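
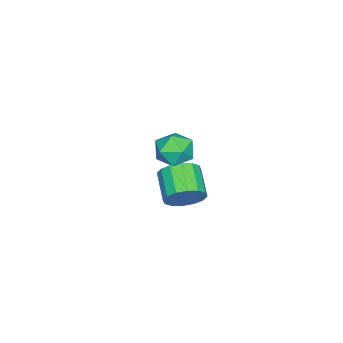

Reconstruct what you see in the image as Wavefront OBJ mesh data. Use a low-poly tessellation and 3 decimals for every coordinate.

v 0.079 -2.182 -1.724
v 0.643 -2.341 -1.014
v -0.456 -3.077 -0.307
v -1.019 -2.918 -1.016
v 0.431 -1.927 -0.913
v -0.668 -2.663 -0.205
v 0.124 -1.581 -1.029
v -0.974 -2.317 -0.321
v -0.194 -1.396 -1.331
v -1.293 -2.133 -0.623
v -0.439 -1.422 -1.738
v -1.538 -2.158 -1.031
v -0.545 -1.651 -2.142
v -1.644 -2.388 -1.434
v -0.484 -2.023 -2.433
v -1.583 -2.759 -1.726
v -0.272 -2.437 -2.535
v -1.371 -3.173 -1.827
v 0.034 -2.783 -2.419
v -1.064 -3.519 -1.711
v 0.353 -2.967 -2.117
v -0.746 -3.704 -1.409
v 0.598 -2.942 -1.709
v -0.501 -3.678 -1.002
v 0.704 -2.712 -1.306
v -0.395 -3.449 -0.598
v 2.658 -0.782 2.974
v 3.349 -1.319 2.858
v 1.991 -1.801 3.722
v 2.682 -2.338 3.606
v 2.758 -1.626 4.123
v 3.17 -0.996 3.661
v 2.17 -2.124 2.919
v 2.582 -1.494 2.457
v 3.047 -2.149 2.825
v 3.411 -1.841 3.569
v 1.929 -1.279 3.011
v 2.293 -0.971 3.755
f 2 1 5
f 2 5 3
f 3 5 6
f 3 6 4
f 5 1 7
f 5 7 6
f 6 7 8
f 6 8 4
f 7 1 9
f 7 9 8
f 8 9 10
f 8 10 4
f 9 1 11
f 9 11 10
f 10 11 12
f 10 12 4
f 11 1 13
f 11 13 12
f 12 13 14
f 12 14 4
f 13 1 15
f 13 15 14
f 14 15 16
f 14 16 4
f 15 1 17
f 15 17 16
f 16 17 18
f 16 18 4
f 17 1 19
f 17 19 18
f 18 19 20
f 18 20 4
f 19 1 21
f 19 21 20
f 20 21 22
f 20 22 4
f 21 1 23
f 21 23 22
f 22 23 24
f 22 24 4
f 23 1 25
f 23 25 24
f 24 25 26
f 24 26 4
f 25 1 2
f 25 2 26
f 26 2 3
f 26 3 4
f 27 38 32
f 27 32 28
f 27 28 34
f 27 34 37
f 27 37 38
f 28 32 36
f 32 38 31
f 38 37 29
f 37 34 33
f 34 28 35
f 30 36 31
f 30 31 29
f 30 29 33
f 30 33 35
f 30 35 36
f 31 36 32
f 29 31 38
f 33 29 37
f 35 33 34
f 36 35 28



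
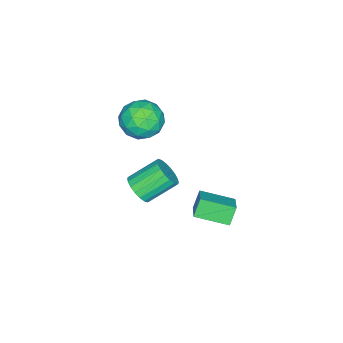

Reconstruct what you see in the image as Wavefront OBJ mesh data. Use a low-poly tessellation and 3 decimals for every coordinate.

v -1.622 3.209 -3.825
v -1.036 1.692 -3.368
v -0.69 3.728 -3.299
v -0.103 2.21 -2.842
v -1.097 3.15 -4.698
v -0.51 1.632 -4.241
v -0.164 3.668 -4.172
v 0.422 2.151 -3.715
v -0.889 -0.055 1.77
v -0.148 -0.146 2.57
v -0.052 -1.314 0.85
v 0.689 -1.405 1.65
v -0.34 -1.736 1.817
v -0.857 -0.958 2.385
v 0.657 -0.502 1.035
v 0.14 0.276 1.603
v 0.807 -0.422 2.115
v 0.191 -1.186 2.598
v -0.391 -0.274 0.822
v -1.007 -1.038 1.305
v -0.592 0.01 2.25
v 0.392 -1.47 1.17
v -0.212 -1.664 1.268
v 0.223 -1.718 1.738
v -1.009 -0.468 2.142
v -0.574 -0.521 2.612
v -0.686 -1.456 2.17
v 0.374 -0.939 0.808
v 0.809 -0.992 1.278
v -0.423 0.258 1.682
v 0.012 0.204 2.152
v 0.486 -0.004 1.25
v 0.405 -0.206 2.453
v 0.897 -0.946 1.913
v 0.878 -0.415 1.551
v 0.574 0.042 1.885
v 0.042 -0.655 2.737
v 0.535 -1.395 2.197
v -0.07 -1.589 2.295
v -0.374 -1.132 2.629
v 0.604 -0.817 2.47
v -0.735 -0.065 1.223
v -0.242 -0.805 0.683
v 0.174 -0.328 0.791
v -0.13 0.129 1.125
v -1.097 -0.514 1.507
v -0.605 -1.254 0.967
v -0.774 -1.502 1.535
v -1.078 -1.045 1.869
v -0.804 -0.643 0.95
v 0.811 -0.443 -2.582
v 1.334 0.155 -2.673
v 0.372 1.141 -1.729
v -0.151 0.543 -1.638
v 1.112 0.202 -2.948
v 0.15 1.187 -2.003
v 0.831 0.121 -3.15
v -0.131 1.106 -2.205
v 0.545 -0.072 -3.24
v -0.417 0.913 -2.295
v 0.312 -0.338 -3.199
v -0.65 0.647 -2.254
v 0.178 -0.625 -3.036
v -0.784 0.36 -2.092
v 0.169 -0.876 -2.784
v -0.793 0.109 -1.839
v 0.288 -1.041 -2.491
v -0.674 -0.055 -1.547
v 0.51 -1.087 -2.217
v -0.452 -0.102 -1.272
v 0.791 -1.006 -2.015
v -0.171 -0.021 -1.07
v 1.077 -0.813 -1.925
v 0.115 0.172 -0.98
v 1.31 -0.547 -1.966
v 0.348 0.438 -1.021
v 1.444 -0.26 -2.128
v 0.482 0.725 -1.184
v 1.453 -0.009 -2.381
v 0.491 0.976 -1.436
f 2 4 1
f 5 2 1
f 1 4 3
f 3 5 1
f 2 8 4
f 6 2 5
f 6 8 2
f 4 8 3
f 7 5 3
f 3 8 7
f 7 6 5
f 8 6 7
f 9 46 25
f 46 20 49
f 25 49 14
f 46 49 25
f 9 25 21
f 25 14 26
f 21 26 10
f 25 26 21
f 9 21 30
f 21 10 31
f 30 31 16
f 21 31 30
f 9 30 42
f 30 16 45
f 42 45 19
f 30 45 42
f 9 42 46
f 42 19 50
f 46 50 20
f 42 50 46
f 10 26 37
f 26 14 40
f 37 40 18
f 26 40 37
f 14 49 27
f 49 20 48
f 27 48 13
f 49 48 27
f 20 50 47
f 50 19 43
f 47 43 11
f 50 43 47
f 19 45 44
f 45 16 32
f 44 32 15
f 45 32 44
f 16 31 36
f 31 10 33
f 36 33 17
f 31 33 36
f 12 38 24
f 38 18 39
f 24 39 13
f 38 39 24
f 12 24 22
f 24 13 23
f 22 23 11
f 24 23 22
f 12 22 29
f 22 11 28
f 29 28 15
f 22 28 29
f 12 29 34
f 29 15 35
f 34 35 17
f 29 35 34
f 12 34 38
f 34 17 41
f 38 41 18
f 34 41 38
f 13 39 27
f 39 18 40
f 27 40 14
f 39 40 27
f 11 23 47
f 23 13 48
f 47 48 20
f 23 48 47
f 15 28 44
f 28 11 43
f 44 43 19
f 28 43 44
f 17 35 36
f 35 15 32
f 36 32 16
f 35 32 36
f 18 41 37
f 41 17 33
f 37 33 10
f 41 33 37
f 52 51 55
f 52 55 53
f 53 55 56
f 53 56 54
f 55 51 57
f 55 57 56
f 56 57 58
f 56 58 54
f 57 51 59
f 57 59 58
f 58 59 60
f 58 60 54
f 59 51 61
f 59 61 60
f 60 61 62
f 60 62 54
f 61 51 63
f 61 63 62
f 62 63 64
f 62 64 54
f 63 51 65
f 63 65 64
f 64 65 66
f 64 66 54
f 65 51 67
f 65 67 66
f 66 67 68
f 66 68 54
f 67 51 69
f 67 69 68
f 68 69 70
f 68 70 54
f 69 51 71
f 69 71 70
f 70 71 72
f 70 72 54
f 71 51 73
f 71 73 72
f 72 73 74
f 72 74 54
f 73 51 75
f 73 75 74
f 74 75 76
f 74 76 54
f 75 51 77
f 75 77 76
f 76 77 78
f 76 78 54
f 77 51 79
f 77 79 78
f 78 79 80
f 78 80 54
f 79 51 52
f 79 52 80
f 80 52 53
f 80 53 54



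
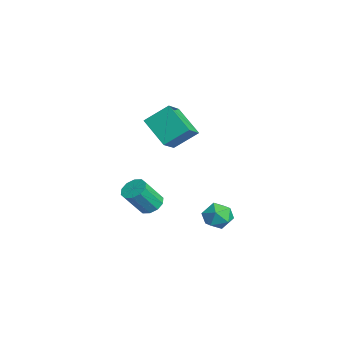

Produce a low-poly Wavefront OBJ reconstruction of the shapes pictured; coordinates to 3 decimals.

v -0.51 1.762 -2.847
v 0.18 2.091 -3.423
v 0.12 0.349 -2.897
v 0.81 0.678 -3.473
v 0.779 0.955 -2.558
v 0.389 1.829 -2.527
v -0.089 0.611 -3.793
v -0.479 1.485 -3.762
v 0.44 1.379 -4.008
v 0.976 1.592 -3.244
v -0.676 0.848 -3.076
v -0.14 1.061 -2.312
v -0.738 -2.181 -2.351
v -0.043 -2.367 -2.652
v 0.313 -3.366 -1.21
v -0.382 -3.179 -0.909
v 0.011 -1.967 -2.388
v 0.367 -2.966 -0.946
v -0.221 -1.649 -2.111
v 0.135 -2.647 -0.668
v -0.651 -1.534 -1.925
v -0.294 -2.532 -0.482
v -1.114 -1.665 -1.902
v -0.757 -2.664 -0.459
v -1.433 -1.994 -2.05
v -1.077 -2.993 -0.608
v -1.487 -2.394 -2.314
v -1.131 -3.393 -0.872
v -1.255 -2.713 -2.592
v -0.899 -3.711 -1.149
v -0.826 -2.828 -2.778
v -0.469 -3.826 -1.335
v -0.363 -2.696 -2.801
v -0.006 -3.695 -1.358
v -1.07 -2.476 3.712
v -0.915 -1.176 4.748
v -2.106 -1.728 2.927
v -1.951 -0.427 3.962
v 0.371 -1.713 2.538
v 0.526 -0.412 3.573
v -0.665 -0.964 1.752
v -0.51 0.336 2.788
f 1 12 6
f 1 6 2
f 1 2 8
f 1 8 11
f 1 11 12
f 2 6 10
f 6 12 5
f 12 11 3
f 11 8 7
f 8 2 9
f 4 10 5
f 4 5 3
f 4 3 7
f 4 7 9
f 4 9 10
f 5 10 6
f 3 5 12
f 7 3 11
f 9 7 8
f 10 9 2
f 14 13 17
f 14 17 15
f 15 17 18
f 15 18 16
f 17 13 19
f 17 19 18
f 18 19 20
f 18 20 16
f 19 13 21
f 19 21 20
f 20 21 22
f 20 22 16
f 21 13 23
f 21 23 22
f 22 23 24
f 22 24 16
f 23 13 25
f 23 25 24
f 24 25 26
f 24 26 16
f 25 13 27
f 25 27 26
f 26 27 28
f 26 28 16
f 27 13 29
f 27 29 28
f 28 29 30
f 28 30 16
f 29 13 31
f 29 31 30
f 30 31 32
f 30 32 16
f 31 13 33
f 31 33 32
f 32 33 34
f 32 34 16
f 33 13 14
f 33 14 34
f 34 14 15
f 34 15 16
f 36 38 35
f 39 36 35
f 35 38 37
f 37 39 35
f 36 42 38
f 40 36 39
f 40 42 36
f 38 42 37
f 41 39 37
f 37 42 41
f 41 40 39
f 42 40 41



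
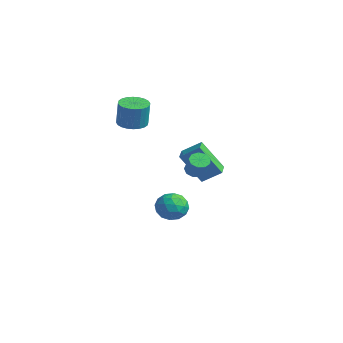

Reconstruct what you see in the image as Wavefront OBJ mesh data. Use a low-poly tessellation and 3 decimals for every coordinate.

v -3.354 0.642 2.147
v -2.817 0.093 2.012
v -2.508 0.049 3.418
v -3.046 0.598 3.553
v -2.651 0.347 1.984
v -2.343 0.303 3.39
v -2.592 0.645 1.98
v -2.284 0.601 3.386
v -2.65 0.943 2.002
v -2.341 0.899 3.408
v -2.814 1.196 2.046
v -2.506 1.152 3.452
v -3.061 1.364 2.105
v -2.753 1.32 3.511
v -3.352 1.422 2.171
v -3.044 1.378 3.577
v -3.644 1.361 2.233
v -3.336 1.317 3.639
v -3.892 1.191 2.282
v -3.583 1.147 3.688
v -4.057 0.937 2.31
v -3.749 0.893 3.716
v -4.116 0.639 2.314
v -3.808 0.595 3.72
v -4.059 0.341 2.292
v -3.75 0.297 3.698
v -3.894 0.088 2.248
v -3.586 0.044 3.654
v -3.647 -0.08 2.189
v -3.339 -0.124 3.595
v -3.356 -0.138 2.123
v -3.048 -0.182 3.529
v -3.064 -0.077 2.061
v -2.756 -0.121 3.467
v -1.934 2.851 -3.983
v -1.505 2.205 -3.519
v -3.215 2.375 -3.461
v -2.786 1.729 -2.997
v -2.692 2.595 -2.758
v -1.9 2.89 -3.08
v -2.82 1.69 -3.9
v -2.028 1.985 -4.222
v -2.053 1.487 -3.468
v -1.973 2.047 -2.761
v -2.747 2.533 -4.219
v -2.667 3.093 -3.512
v -1.607 2.57 -3.796
v -3.113 2.01 -3.184
v -3.058 2.52 -3.043
v -2.806 2.139 -2.77
v -1.839 2.972 -3.538
v -1.587 2.592 -3.266
v -2.285 2.822 -2.819
v -3.133 1.988 -3.714
v -2.881 1.608 -3.442
v -1.914 2.441 -4.21
v -1.662 2.06 -3.937
v -2.435 1.758 -4.161
v -1.677 1.768 -3.494
v -2.43 1.488 -3.187
v -2.45 1.466 -3.718
v -1.984 1.639 -3.907
v -1.63 2.097 -3.079
v -2.383 1.817 -2.772
v -2.328 2.326 -2.631
v -1.862 2.499 -2.821
v -1.952 1.675 -3.049
v -2.337 2.763 -4.208
v -3.09 2.483 -3.901
v -2.858 2.081 -4.159
v -2.392 2.254 -4.349
v -2.29 3.092 -3.793
v -3.043 2.812 -3.486
v -2.736 2.941 -3.073
v -2.27 3.114 -3.262
v -2.768 2.905 -3.931
v -0.519 1.717 0.599
v 0.054 2.505 1.246
v -1.307 2.264 0.628
v -0.734 3.053 1.276
v 0.054 2.627 -1.016
v 0.627 3.416 -0.368
v -0.734 3.175 -0.986
v -0.161 3.963 -0.339
v 0.614 1.961 0.096
v 1.025 2.012 -0.235
v 1.777 1.849 0.673
v 1.366 1.799 1.004
v 0.933 2.336 -0.101
v 1.685 2.173 0.807
v 0.692 2.485 0.126
v 1.444 2.322 1.033
v 0.414 2.389 0.338
v 1.166 2.226 1.246
v 0.23 2.092 0.438
v 0.982 1.93 1.345
v 0.226 1.735 0.377
v 0.978 1.572 1.285
v 0.403 1.483 0.185
v 1.155 1.321 1.093
v 0.679 1.456 -0.048
v 1.431 1.293 0.859
v 0.924 1.664 -0.214
v 1.676 1.502 0.693
f 2 1 5
f 2 5 3
f 3 5 6
f 3 6 4
f 5 1 7
f 5 7 6
f 6 7 8
f 6 8 4
f 7 1 9
f 7 9 8
f 8 9 10
f 8 10 4
f 9 1 11
f 9 11 10
f 10 11 12
f 10 12 4
f 11 1 13
f 11 13 12
f 12 13 14
f 12 14 4
f 13 1 15
f 13 15 14
f 14 15 16
f 14 16 4
f 15 1 17
f 15 17 16
f 16 17 18
f 16 18 4
f 17 1 19
f 17 19 18
f 18 19 20
f 18 20 4
f 19 1 21
f 19 21 20
f 20 21 22
f 20 22 4
f 21 1 23
f 21 23 22
f 22 23 24
f 22 24 4
f 23 1 25
f 23 25 24
f 24 25 26
f 24 26 4
f 25 1 27
f 25 27 26
f 26 27 28
f 26 28 4
f 27 1 29
f 27 29 28
f 28 29 30
f 28 30 4
f 29 1 31
f 29 31 30
f 30 31 32
f 30 32 4
f 31 1 33
f 31 33 32
f 32 33 34
f 32 34 4
f 33 1 2
f 33 2 34
f 34 2 3
f 34 3 4
f 35 72 51
f 72 46 75
f 51 75 40
f 72 75 51
f 35 51 47
f 51 40 52
f 47 52 36
f 51 52 47
f 35 47 56
f 47 36 57
f 56 57 42
f 47 57 56
f 35 56 68
f 56 42 71
f 68 71 45
f 56 71 68
f 35 68 72
f 68 45 76
f 72 76 46
f 68 76 72
f 36 52 63
f 52 40 66
f 63 66 44
f 52 66 63
f 40 75 53
f 75 46 74
f 53 74 39
f 75 74 53
f 46 76 73
f 76 45 69
f 73 69 37
f 76 69 73
f 45 71 70
f 71 42 58
f 70 58 41
f 71 58 70
f 42 57 62
f 57 36 59
f 62 59 43
f 57 59 62
f 38 64 50
f 64 44 65
f 50 65 39
f 64 65 50
f 38 50 48
f 50 39 49
f 48 49 37
f 50 49 48
f 38 48 55
f 48 37 54
f 55 54 41
f 48 54 55
f 38 55 60
f 55 41 61
f 60 61 43
f 55 61 60
f 38 60 64
f 60 43 67
f 64 67 44
f 60 67 64
f 39 65 53
f 65 44 66
f 53 66 40
f 65 66 53
f 37 49 73
f 49 39 74
f 73 74 46
f 49 74 73
f 41 54 70
f 54 37 69
f 70 69 45
f 54 69 70
f 43 61 62
f 61 41 58
f 62 58 42
f 61 58 62
f 44 67 63
f 67 43 59
f 63 59 36
f 67 59 63
f 78 80 77
f 81 78 77
f 77 80 79
f 79 81 77
f 78 84 80
f 82 78 81
f 82 84 78
f 80 84 79
f 83 81 79
f 79 84 83
f 83 82 81
f 84 82 83
f 86 85 89
f 86 89 87
f 87 89 90
f 87 90 88
f 89 85 91
f 89 91 90
f 90 91 92
f 90 92 88
f 91 85 93
f 91 93 92
f 92 93 94
f 92 94 88
f 93 85 95
f 93 95 94
f 94 95 96
f 94 96 88
f 95 85 97
f 95 97 96
f 96 97 98
f 96 98 88
f 97 85 99
f 97 99 98
f 98 99 100
f 98 100 88
f 99 85 101
f 99 101 100
f 100 101 102
f 100 102 88
f 101 85 103
f 101 103 102
f 102 103 104
f 102 104 88
f 103 85 86
f 103 86 104
f 104 86 87
f 104 87 88



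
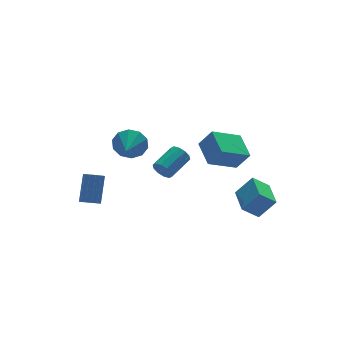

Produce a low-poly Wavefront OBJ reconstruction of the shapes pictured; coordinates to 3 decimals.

v 0.033 -3.53 0.589
v 0.325 -2.039 1.09
v 1.702 -3.565 -0.277
v 1.994 -2.074 0.225
v 0.566 -3.986 1.635
v 0.858 -2.495 2.137
v 2.235 -4.021 0.77
v 2.527 -2.53 1.271
v -1.76 -1.99 -0.3
v -1.484 -2.215 -0.808
v -0.105 -1.654 -0.309
v -0.38 -1.43 0.2
v -1.602 -1.858 -0.884
v -0.223 -1.298 -0.385
v -1.779 -1.552 -0.738
v -0.4 -0.991 -0.238
v -1.949 -1.413 -0.423
v -0.57 -0.853 0.076
v -2.047 -1.495 -0.062
v -0.668 -0.934 0.437
v -2.035 -1.766 0.209
v -0.656 -1.205 0.708
v -1.917 -2.122 0.285
v -0.538 -1.562 0.784
v -1.74 -2.429 0.138
v -0.361 -1.868 0.638
v -1.57 -2.567 -0.176
v -0.191 -2.007 0.323
v -1.472 -2.486 -0.537
v -0.093 -1.925 -0.038
v 1.811 -3.996 -3.319
v 2.66 -4.322 -2.228
v 2.369 -2.38 -3.271
v 3.218 -2.706 -2.18
v 2.682 -4.274 -4.08
v 3.531 -4.6 -2.989
v 3.24 -2.658 -4.032
v 4.089 -2.984 -2.941
v -2.195 0.703 0.24
v -1.663 0.622 1.046
v -3.005 -0.423 0.66
v -2.119 0.993 1.162
v -2.604 1.254 0.926
v -2.933 1.304 0.427
v -2.98 1.125 -0.143
v -2.727 0.785 -0.567
v -2.271 0.414 -0.683
v -1.786 0.153 -0.446
v -1.457 0.103 0.052
v -1.41 0.282 0.622
v -4.122 1.673 -4.397
v -3.852 2.045 -4.767
v -3.147 2.919 -3.372
v -3.418 2.547 -3.003
v -4.149 2.179 -4.701
v -3.445 3.052 -3.306
v -4.437 2.152 -4.538
v -3.733 3.025 -3.143
v -4.626 1.973 -4.331
v -3.922 2.846 -2.936
v -4.655 1.699 -4.144
v -3.95 2.572 -2.75
v -4.514 1.417 -4.039
v -3.81 2.29 -2.644
v -4.249 1.216 -4.047
v -3.545 2.09 -2.652
v -3.944 1.16 -4.166
v -3.24 2.034 -2.771
v -3.695 1.268 -4.359
v -2.991 2.141 -2.964
v -3.582 1.504 -4.564
v -2.878 2.377 -3.169
v -3.64 1.793 -4.716
v -2.936 2.667 -3.321
f 2 4 1
f 5 2 1
f 1 4 3
f 3 5 1
f 2 8 4
f 6 2 5
f 6 8 2
f 4 8 3
f 7 5 3
f 3 8 7
f 7 6 5
f 8 6 7
f 10 9 13
f 10 13 11
f 11 13 14
f 11 14 12
f 13 9 15
f 13 15 14
f 14 15 16
f 14 16 12
f 15 9 17
f 15 17 16
f 16 17 18
f 16 18 12
f 17 9 19
f 17 19 18
f 18 19 20
f 18 20 12
f 19 9 21
f 19 21 20
f 20 21 22
f 20 22 12
f 21 9 23
f 21 23 22
f 22 23 24
f 22 24 12
f 23 9 25
f 23 25 24
f 24 25 26
f 24 26 12
f 25 9 27
f 25 27 26
f 26 27 28
f 26 28 12
f 27 9 29
f 27 29 28
f 28 29 30
f 28 30 12
f 29 9 10
f 29 10 30
f 30 10 11
f 30 11 12
f 32 34 31
f 35 32 31
f 31 34 33
f 33 35 31
f 32 38 34
f 36 32 35
f 36 38 32
f 34 38 33
f 37 35 33
f 33 38 37
f 37 36 35
f 38 36 37
f 40 39 42
f 40 42 41
f 42 39 43
f 42 43 41
f 43 39 44
f 43 44 41
f 44 39 45
f 44 45 41
f 45 39 46
f 45 46 41
f 46 39 47
f 46 47 41
f 47 39 48
f 47 48 41
f 48 39 49
f 48 49 41
f 49 39 50
f 49 50 41
f 50 39 40
f 50 40 41
f 52 51 55
f 52 55 53
f 53 55 56
f 53 56 54
f 55 51 57
f 55 57 56
f 56 57 58
f 56 58 54
f 57 51 59
f 57 59 58
f 58 59 60
f 58 60 54
f 59 51 61
f 59 61 60
f 60 61 62
f 60 62 54
f 61 51 63
f 61 63 62
f 62 63 64
f 62 64 54
f 63 51 65
f 63 65 64
f 64 65 66
f 64 66 54
f 65 51 67
f 65 67 66
f 66 67 68
f 66 68 54
f 67 51 69
f 67 69 68
f 68 69 70
f 68 70 54
f 69 51 71
f 69 71 70
f 70 71 72
f 70 72 54
f 71 51 73
f 71 73 72
f 72 73 74
f 72 74 54
f 73 51 52
f 73 52 74
f 74 52 53
f 74 53 54



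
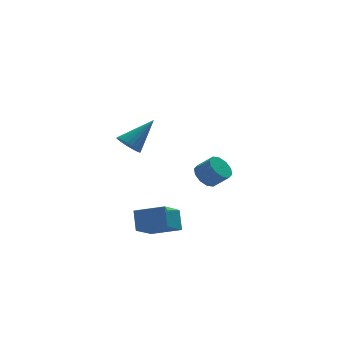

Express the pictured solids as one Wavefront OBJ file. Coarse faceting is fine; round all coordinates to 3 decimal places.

v -2.336 -3.092 2.209
v -1.868 -3.346 1.754
v -0.964 -2.748 3.431
v -1.872 -3.082 1.685
v -1.947 -2.819 1.695
v -2.081 -2.598 1.783
v -2.254 -2.452 1.936
v -2.439 -2.404 2.131
v -2.609 -2.46 2.337
v -2.737 -2.613 2.524
v -2.804 -2.838 2.663
v -2.8 -3.102 2.733
v -2.726 -3.365 2.722
v -2.592 -3.586 2.634
v -2.419 -3.731 2.481
v -2.233 -3.78 2.287
v -2.064 -3.724 2.08
v -1.935 -3.571 1.893
v -1.929 -2.881 -3.567
v -1.766 -2.161 -2.622
v -0.796 -1.901 -4.51
v -0.633 -1.181 -3.564
v -0.727 -3.799 -3.076
v -0.564 -3.079 -2.13
v 0.406 -2.819 -4.018
v 0.569 -2.099 -3.073
v 2.973 0.452 -2.384
v 3.503 0.295 -2.92
v 4.098 -0.249 -2.171
v 3.567 -0.092 -1.636
v 3.62 0.707 -2.713
v 4.215 0.164 -1.965
v 3.49 1.022 -2.381
v 4.085 0.478 -1.633
v 3.162 1.119 -2.05
v 3.757 0.576 -1.302
v 2.762 0.961 -1.847
v 3.357 0.418 -1.098
v 2.442 0.609 -1.849
v 3.037 0.065 -1.1
v 2.325 0.196 -2.055
v 2.92 -0.347 -1.307
v 2.455 -0.118 -2.387
v 3.05 -0.662 -1.639
v 2.783 -0.216 -2.718
v 3.378 -0.759 -1.97
v 3.183 -0.058 -2.922
v 3.778 -0.601 -2.173
f 2 1 4
f 2 4 3
f 4 1 5
f 4 5 3
f 5 1 6
f 5 6 3
f 6 1 7
f 6 7 3
f 7 1 8
f 7 8 3
f 8 1 9
f 8 9 3
f 9 1 10
f 9 10 3
f 10 1 11
f 10 11 3
f 11 1 12
f 11 12 3
f 12 1 13
f 12 13 3
f 13 1 14
f 13 14 3
f 14 1 15
f 14 15 3
f 15 1 16
f 15 16 3
f 16 1 17
f 16 17 3
f 17 1 18
f 17 18 3
f 18 1 2
f 18 2 3
f 20 22 19
f 23 20 19
f 19 22 21
f 21 23 19
f 20 26 22
f 24 20 23
f 24 26 20
f 22 26 21
f 25 23 21
f 21 26 25
f 25 24 23
f 26 24 25
f 28 27 31
f 28 31 29
f 29 31 32
f 29 32 30
f 31 27 33
f 31 33 32
f 32 33 34
f 32 34 30
f 33 27 35
f 33 35 34
f 34 35 36
f 34 36 30
f 35 27 37
f 35 37 36
f 36 37 38
f 36 38 30
f 37 27 39
f 37 39 38
f 38 39 40
f 38 40 30
f 39 27 41
f 39 41 40
f 40 41 42
f 40 42 30
f 41 27 43
f 41 43 42
f 42 43 44
f 42 44 30
f 43 27 45
f 43 45 44
f 44 45 46
f 44 46 30
f 45 27 47
f 45 47 46
f 46 47 48
f 46 48 30
f 47 27 28
f 47 28 48
f 48 28 29
f 48 29 30



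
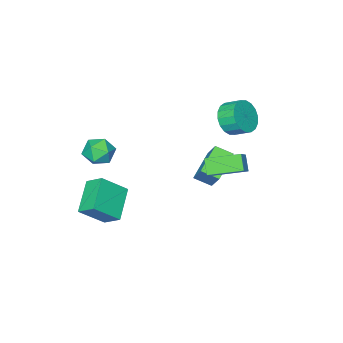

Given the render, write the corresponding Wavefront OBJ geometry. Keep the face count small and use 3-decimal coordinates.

v -4.245 -1.378 -1.707
v -3.784 -0.293 -0.255
v -2.636 -0.802 -2.647
v -2.176 0.283 -1.196
v -3.664 -2.243 -1.244
v -3.204 -1.158 0.207
v -2.056 -1.667 -2.185
v -1.595 -0.582 -0.733
v -3.432 -0.285 2.824
v -2.532 0.243 2.509
v -2.867 1.133 3.042
v -3.768 0.605 3.356
v -2.845 0.339 2.151
v -3.18 1.229 2.683
v -3.274 0.312 1.926
v -3.609 1.202 2.459
v -3.734 0.167 1.879
v -4.069 1.057 2.412
v -4.135 -0.068 2.019
v -4.47 0.822 2.552
v -4.396 -0.345 2.318
v -4.731 0.544 2.851
v -4.467 -0.611 2.718
v -4.802 0.279 3.251
v -4.333 -0.813 3.138
v -4.668 0.077 3.671
v -4.02 -0.909 3.497
v -4.355 -0.019 4.029
v -3.591 -0.882 3.721
v -3.926 0.008 4.254
v -3.131 -0.737 3.768
v -3.466 0.153 4.301
v -2.73 -0.502 3.628
v -3.065 0.388 4.161
v -2.469 -0.224 3.329
v -2.804 0.665 3.862
v -2.398 0.041 2.929
v -2.733 0.931 3.462
v -1.256 0.444 1.004
v -0.584 0.775 1.589
v -2.498 1.94 1.585
v -1.827 2.271 2.169
v -0.873 1.069 0.211
v -0.202 1.4 0.795
v -2.116 2.565 0.791
v -1.444 2.896 1.376
v 2.423 -2.864 1.862
v 3.131 -2.593 1.228
v 3.329 -4.087 2.352
v 4.037 -3.816 1.718
v 3.835 -3.252 2.504
v 3.275 -2.496 2.201
v 3.185 -4.184 1.379
v 2.625 -3.428 1.076
v 3.602 -3.409 0.93
v 4.004 -2.833 1.625
v 2.456 -3.847 1.955
v 2.858 -3.271 2.65
v 1.352 -4.537 -3.28
v 1.115 -3.496 -2.538
v 2.895 -3.417 -4.357
v 2.658 -2.376 -3.615
v 2.682 -5.144 -2.005
v 2.445 -4.103 -1.263
v 4.225 -4.024 -3.082
v 3.988 -2.983 -2.34
f 2 4 1
f 5 2 1
f 1 4 3
f 3 5 1
f 2 8 4
f 6 2 5
f 6 8 2
f 4 8 3
f 7 5 3
f 3 8 7
f 7 6 5
f 8 6 7
f 10 9 13
f 10 13 11
f 11 13 14
f 11 14 12
f 13 9 15
f 13 15 14
f 14 15 16
f 14 16 12
f 15 9 17
f 15 17 16
f 16 17 18
f 16 18 12
f 17 9 19
f 17 19 18
f 18 19 20
f 18 20 12
f 19 9 21
f 19 21 20
f 20 21 22
f 20 22 12
f 21 9 23
f 21 23 22
f 22 23 24
f 22 24 12
f 23 9 25
f 23 25 24
f 24 25 26
f 24 26 12
f 25 9 27
f 25 27 26
f 26 27 28
f 26 28 12
f 27 9 29
f 27 29 28
f 28 29 30
f 28 30 12
f 29 9 31
f 29 31 30
f 30 31 32
f 30 32 12
f 31 9 33
f 31 33 32
f 32 33 34
f 32 34 12
f 33 9 35
f 33 35 34
f 34 35 36
f 34 36 12
f 35 9 37
f 35 37 36
f 36 37 38
f 36 38 12
f 37 9 10
f 37 10 38
f 38 10 11
f 38 11 12
f 40 42 39
f 43 40 39
f 39 42 41
f 41 43 39
f 40 46 42
f 44 40 43
f 44 46 40
f 42 46 41
f 45 43 41
f 41 46 45
f 45 44 43
f 46 44 45
f 47 58 52
f 47 52 48
f 47 48 54
f 47 54 57
f 47 57 58
f 48 52 56
f 52 58 51
f 58 57 49
f 57 54 53
f 54 48 55
f 50 56 51
f 50 51 49
f 50 49 53
f 50 53 55
f 50 55 56
f 51 56 52
f 49 51 58
f 53 49 57
f 55 53 54
f 56 55 48
f 60 62 59
f 63 60 59
f 59 62 61
f 61 63 59
f 60 66 62
f 64 60 63
f 64 66 60
f 62 66 61
f 65 63 61
f 61 66 65
f 65 64 63
f 66 64 65



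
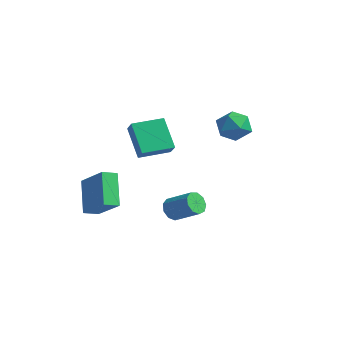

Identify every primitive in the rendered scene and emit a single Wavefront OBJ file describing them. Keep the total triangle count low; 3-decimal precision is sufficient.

v -3.346 0.217 0.206
v -2.658 -0.137 0.901
v -2.647 1.806 0.322
v -1.959 1.452 1.016
v -2.081 -0.232 -1.276
v -1.393 -0.586 -0.582
v -1.382 1.357 -1.161
v -0.694 1.003 -0.466
v -2.057 -3.947 -3.829
v -3.159 -3.07 -2.311
v -1.794 -3.161 -4.092
v -2.896 -2.284 -2.575
v -0.364 -4.076 -2.525
v -1.466 -3.199 -1.008
v -0.101 -3.29 -2.789
v -1.203 -2.413 -1.271
v 1.211 3.657 0.11
v 2.043 3.681 0.699
v 0.437 2.739 1.241
v 1.269 2.763 1.83
v 0.722 3.611 1.685
v 1.201 4.179 0.986
v 1.279 2.241 0.954
v 1.758 2.809 0.255
v 2.085 2.806 1.221
v 1.741 3.653 1.673
v 0.739 2.767 0.267
v 0.395 3.614 0.719
v 2.407 -2.166 -2.485
v 2.69 -1.909 -3.047
v 3.976 -1.557 -2.237
v 3.693 -1.814 -1.675
v 2.457 -1.577 -2.82
v 3.743 -1.224 -2.011
v 2.2 -1.52 -2.437
v 3.486 -1.168 -1.627
v 2.04 -1.766 -2.076
v 3.326 -1.414 -1.266
v 2.052 -2.199 -1.906
v 3.338 -1.847 -1.096
v 2.23 -2.617 -2.007
v 3.516 -2.264 -1.198
v 2.491 -2.824 -2.332
v 3.777 -2.471 -1.522
v 2.713 -2.723 -2.728
v 3.999 -2.37 -1.918
v 2.792 -2.362 -3.011
v 4.078 -2.009 -2.201
f 2 4 1
f 5 2 1
f 1 4 3
f 3 5 1
f 2 8 4
f 6 2 5
f 6 8 2
f 4 8 3
f 7 5 3
f 3 8 7
f 7 6 5
f 8 6 7
f 10 12 9
f 13 10 9
f 9 12 11
f 11 13 9
f 10 16 12
f 14 10 13
f 14 16 10
f 12 16 11
f 15 13 11
f 11 16 15
f 15 14 13
f 16 14 15
f 17 28 22
f 17 22 18
f 17 18 24
f 17 24 27
f 17 27 28
f 18 22 26
f 22 28 21
f 28 27 19
f 27 24 23
f 24 18 25
f 20 26 21
f 20 21 19
f 20 19 23
f 20 23 25
f 20 25 26
f 21 26 22
f 19 21 28
f 23 19 27
f 25 23 24
f 26 25 18
f 30 29 33
f 30 33 31
f 31 33 34
f 31 34 32
f 33 29 35
f 33 35 34
f 34 35 36
f 34 36 32
f 35 29 37
f 35 37 36
f 36 37 38
f 36 38 32
f 37 29 39
f 37 39 38
f 38 39 40
f 38 40 32
f 39 29 41
f 39 41 40
f 40 41 42
f 40 42 32
f 41 29 43
f 41 43 42
f 42 43 44
f 42 44 32
f 43 29 45
f 43 45 44
f 44 45 46
f 44 46 32
f 45 29 47
f 45 47 46
f 46 47 48
f 46 48 32
f 47 29 30
f 47 30 48
f 48 30 31
f 48 31 32



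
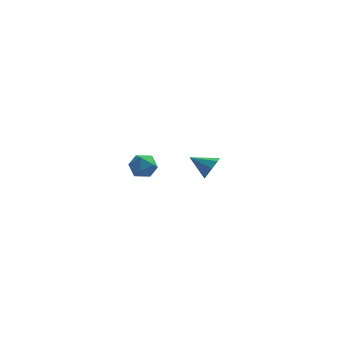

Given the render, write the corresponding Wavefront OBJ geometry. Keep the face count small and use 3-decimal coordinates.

v -0.255 -2.34 1.416
v 0.053 -2.702 2.019
v -0.713 -3.418 1.001
v -0.405 -3.78 1.604
v -0.992 -3.296 1.706
v -0.709 -2.63 1.962
v 0.049 -3.49 1.058
v 0.332 -2.824 1.314
v 0.241 -3.413 1.797
v -0.403 -3.293 2.198
v -0.257 -2.827 0.822
v -0.901 -2.707 1.223
v 2.476 3.726 -2.345
v 2.843 4.055 -1.766
v 1.304 3.994 -1.755
v 2.715 4.431 -2.191
v 2.447 4.394 -2.706
v 2.197 3.966 -3.01
v 2.11 3.397 -2.924
v 2.238 3.021 -2.499
v 2.505 3.058 -1.984
v 2.756 3.486 -1.681
f 1 12 6
f 1 6 2
f 1 2 8
f 1 8 11
f 1 11 12
f 2 6 10
f 6 12 5
f 12 11 3
f 11 8 7
f 8 2 9
f 4 10 5
f 4 5 3
f 4 3 7
f 4 7 9
f 4 9 10
f 5 10 6
f 3 5 12
f 7 3 11
f 9 7 8
f 10 9 2
f 14 13 16
f 14 16 15
f 16 13 17
f 16 17 15
f 17 13 18
f 17 18 15
f 18 13 19
f 18 19 15
f 19 13 20
f 19 20 15
f 20 13 21
f 20 21 15
f 21 13 22
f 21 22 15
f 22 13 14
f 22 14 15



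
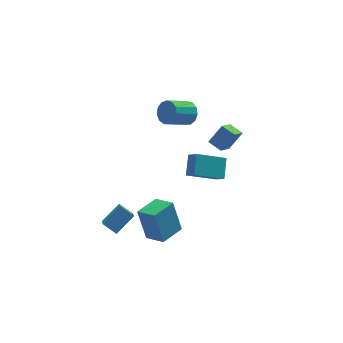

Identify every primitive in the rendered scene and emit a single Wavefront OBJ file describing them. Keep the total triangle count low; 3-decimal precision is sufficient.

v -2.534 -1.229 -3.216
v -2.887 -0.584 -1.228
v -1.197 -0.299 -3.281
v -1.551 0.346 -1.292
v -1.789 -2.266 -2.748
v -2.143 -1.621 -0.759
v -0.453 -1.336 -2.812
v -0.806 -0.691 -0.824
v 0.849 2.515 -1.755
v 1.15 1.817 -1.09
v 1.28 3.563 -0.851
v 1.582 2.865 -0.186
v 2.698 2.495 -2.614
v 3 1.797 -1.949
v 3.13 3.543 -1.71
v 3.431 2.845 -1.045
v 1.337 3.98 2.797
v 1.705 4.175 3.515
v 0.31 3.696 4.361
v -0.057 3.5 3.643
v 1.485 4.562 3.371
v 0.09 4.082 4.216
v 1.218 4.763 3.044
v -0.177 4.284 3.889
v 0.989 4.716 2.639
v -0.406 4.237 3.484
v 0.87 4.435 2.284
v -0.525 3.956 3.13
v 0.9 4.009 2.093
v -0.495 3.53 2.938
v 1.069 3.574 2.125
v -0.326 3.095 2.97
v 1.323 3.268 2.37
v -0.072 2.789 3.215
v 1.582 3.188 2.752
v 0.187 2.708 3.597
v 1.763 3.359 3.147
v 0.368 2.879 3.993
v 1.809 3.727 3.432
v 0.414 3.248 4.277
v -4.785 0.3 -2.555
v -4.956 -0.764 -1.677
v -3.619 0.822 -1.695
v -3.79 -0.242 -0.817
v -4.13 -0.258 -3.103
v -4.301 -1.322 -2.225
v -2.964 0.264 -2.243
v -3.135 -0.8 -1.365
v 3.868 3.768 -1.093
v 3.076 2.84 -0.204
v 3.308 4.52 -0.807
v 2.516 3.591 0.082
v 4.764 4.029 -0.022
v 3.972 3.1 0.867
v 4.204 4.78 0.264
v 3.412 3.852 1.153
f 2 4 1
f 5 2 1
f 1 4 3
f 3 5 1
f 2 8 4
f 6 2 5
f 6 8 2
f 4 8 3
f 7 5 3
f 3 8 7
f 7 6 5
f 8 6 7
f 10 12 9
f 13 10 9
f 9 12 11
f 11 13 9
f 10 16 12
f 14 10 13
f 14 16 10
f 12 16 11
f 15 13 11
f 11 16 15
f 15 14 13
f 16 14 15
f 18 17 21
f 18 21 19
f 19 21 22
f 19 22 20
f 21 17 23
f 21 23 22
f 22 23 24
f 22 24 20
f 23 17 25
f 23 25 24
f 24 25 26
f 24 26 20
f 25 17 27
f 25 27 26
f 26 27 28
f 26 28 20
f 27 17 29
f 27 29 28
f 28 29 30
f 28 30 20
f 29 17 31
f 29 31 30
f 30 31 32
f 30 32 20
f 31 17 33
f 31 33 32
f 32 33 34
f 32 34 20
f 33 17 35
f 33 35 34
f 34 35 36
f 34 36 20
f 35 17 37
f 35 37 36
f 36 37 38
f 36 38 20
f 37 17 39
f 37 39 38
f 38 39 40
f 38 40 20
f 39 17 18
f 39 18 40
f 40 18 19
f 40 19 20
f 42 44 41
f 45 42 41
f 41 44 43
f 43 45 41
f 42 48 44
f 46 42 45
f 46 48 42
f 44 48 43
f 47 45 43
f 43 48 47
f 47 46 45
f 48 46 47
f 50 52 49
f 53 50 49
f 49 52 51
f 51 53 49
f 50 56 52
f 54 50 53
f 54 56 50
f 52 56 51
f 55 53 51
f 51 56 55
f 55 54 53
f 56 54 55



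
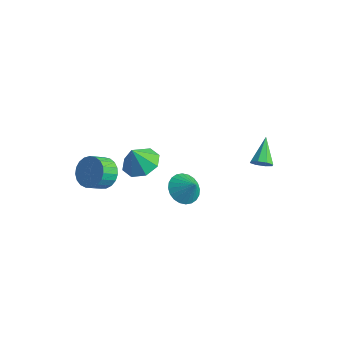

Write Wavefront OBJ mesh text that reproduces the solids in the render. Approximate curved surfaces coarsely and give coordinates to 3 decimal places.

v 1.332 -0.799 -1.631
v 2.032 -0.669 -2.214
v 2.048 -0.781 -0.769
v 1.937 -0.331 -2.142
v 1.75 -0.063 -1.993
v 1.499 0.092 -1.788
v 1.224 0.112 -1.559
v 0.964 -0.007 -1.341
v 0.761 -0.246 -1.167
v 0.644 -0.57 -1.064
v 0.633 -0.928 -1.047
v 0.728 -1.267 -1.119
v 0.915 -1.534 -1.269
v 1.165 -1.69 -1.474
v 1.441 -1.71 -1.702
v 1.7 -1.591 -1.92
v 1.904 -1.351 -2.094
v 2.02 -1.028 -2.197
v -3.459 -1.522 -3.023
v -2.521 -1.645 -2.935
v -2.703 -2.522 -2.229
v -3.641 -2.398 -2.317
v -2.599 -1.393 -2.641
v -2.781 -2.269 -1.935
v -2.825 -1.163 -2.413
v -3.007 -2.039 -1.708
v -3.161 -0.994 -2.291
v -3.343 -1.871 -1.585
v -3.549 -0.917 -2.295
v -3.73 -1.794 -1.59
v -3.92 -0.945 -2.425
v -4.102 -1.822 -1.72
v -4.213 -1.072 -2.659
v -4.395 -1.949 -1.953
v -4.375 -1.277 -2.955
v -4.556 -2.154 -2.249
v -4.378 -1.524 -3.263
v -4.56 -2.401 -2.558
v -4.223 -1.771 -3.53
v -4.405 -2.648 -2.824
v -3.935 -1.975 -3.709
v -4.117 -2.851 -3.003
v -3.566 -2.1 -3.769
v -3.748 -2.977 -3.063
v -3.177 -2.125 -3.7
v -3.359 -3.002 -2.995
v -2.838 -2.046 -3.514
v -3.02 -2.923 -2.809
v -2.606 -1.876 -3.244
v -2.788 -2.753 -2.538
v -2.691 0.523 -3.248
v -2.116 1.338 -2.86
v -2.949 0.097 -1.972
v -2.907 1.53 -2.956
v -3.571 1.132 -3.222
v -3.72 0.377 -3.504
v -3.267 -0.292 -3.636
v -2.476 -0.483 -3.541
v -1.812 -0.086 -3.274
v -1.663 0.669 -2.992
v 3.449 2.774 -0.966
v 3.831 3.182 -1.235
v 2.771 3.986 -0.094
v 3.426 3.128 -1.475
v 3.034 2.867 -1.417
v 2.885 2.552 -1.095
v 3.066 2.367 -0.698
v 3.472 2.421 -0.458
v 3.864 2.682 -0.516
v 4.013 2.997 -0.838
f 2 1 4
f 2 4 3
f 4 1 5
f 4 5 3
f 5 1 6
f 5 6 3
f 6 1 7
f 6 7 3
f 7 1 8
f 7 8 3
f 8 1 9
f 8 9 3
f 9 1 10
f 9 10 3
f 10 1 11
f 10 11 3
f 11 1 12
f 11 12 3
f 12 1 13
f 12 13 3
f 13 1 14
f 13 14 3
f 14 1 15
f 14 15 3
f 15 1 16
f 15 16 3
f 16 1 17
f 16 17 3
f 17 1 18
f 17 18 3
f 18 1 2
f 18 2 3
f 20 19 23
f 20 23 21
f 21 23 24
f 21 24 22
f 23 19 25
f 23 25 24
f 24 25 26
f 24 26 22
f 25 19 27
f 25 27 26
f 26 27 28
f 26 28 22
f 27 19 29
f 27 29 28
f 28 29 30
f 28 30 22
f 29 19 31
f 29 31 30
f 30 31 32
f 30 32 22
f 31 19 33
f 31 33 32
f 32 33 34
f 32 34 22
f 33 19 35
f 33 35 34
f 34 35 36
f 34 36 22
f 35 19 37
f 35 37 36
f 36 37 38
f 36 38 22
f 37 19 39
f 37 39 38
f 38 39 40
f 38 40 22
f 39 19 41
f 39 41 40
f 40 41 42
f 40 42 22
f 41 19 43
f 41 43 42
f 42 43 44
f 42 44 22
f 43 19 45
f 43 45 44
f 44 45 46
f 44 46 22
f 45 19 47
f 45 47 46
f 46 47 48
f 46 48 22
f 47 19 49
f 47 49 48
f 48 49 50
f 48 50 22
f 49 19 20
f 49 20 50
f 50 20 21
f 50 21 22
f 52 51 54
f 52 54 53
f 54 51 55
f 54 55 53
f 55 51 56
f 55 56 53
f 56 51 57
f 56 57 53
f 57 51 58
f 57 58 53
f 58 51 59
f 58 59 53
f 59 51 60
f 59 60 53
f 60 51 52
f 60 52 53
f 62 61 64
f 62 64 63
f 64 61 65
f 64 65 63
f 65 61 66
f 65 66 63
f 66 61 67
f 66 67 63
f 67 61 68
f 67 68 63
f 68 61 69
f 68 69 63
f 69 61 70
f 69 70 63
f 70 61 62
f 70 62 63



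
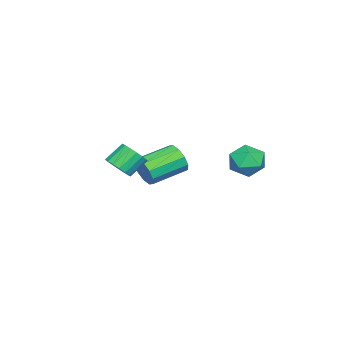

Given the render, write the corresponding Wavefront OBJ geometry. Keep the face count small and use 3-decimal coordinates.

v -3.821 3.469 0.344
v -2.838 3.645 0.862
v -3.802 1.735 0.898
v -2.819 1.911 1.416
v -3.757 2.392 1.81
v -3.769 3.463 1.468
v -2.871 1.917 0.292
v -2.883 2.988 -0.05
v -2.251 2.686 0.831
v -2.799 2.98 1.768
v -3.841 2.4 -0.008
v -4.389 2.694 0.929
v 3.303 -1.44 2.325
v 3.794 -1.706 2.939
v 3.008 -1.146 3.81
v 2.517 -0.88 3.195
v 3.943 -1.351 2.845
v 3.158 -0.79 3.716
v 3.946 -1.015 2.632
v 3.161 -0.455 3.503
v 3.802 -0.778 2.348
v 3.016 -0.217 3.219
v 3.543 -0.691 2.059
v 2.757 -0.131 2.93
v 3.229 -0.777 1.831
v 2.444 -0.216 2.702
v 2.932 -1.014 1.716
v 2.147 -0.454 2.587
v 2.72 -1.349 1.74
v 1.935 -0.789 2.611
v 2.642 -1.705 1.899
v 1.856 -1.145 2.769
v 2.714 -2 2.154
v 1.929 -1.44 3.025
v 2.922 -2.167 2.449
v 2.136 -1.607 3.32
v 3.217 -2.168 2.715
v 2.431 -1.607 3.586
v 3.531 -2.001 2.892
v 2.746 -1.441 3.763
v -2.258 -2.746 -0.536
v -1.812 -2.521 0.307
v -3.516 -1.289 0.88
v -3.962 -1.514 0.036
v -1.651 -2.108 -0.106
v -3.356 -0.875 0.467
v -1.723 -1.938 -0.683
v -3.427 -0.706 -0.11
v -1.998 -2.077 -1.204
v -3.703 -0.845 -0.631
v -2.373 -2.472 -1.47
v -4.078 -1.239 -0.897
v -2.704 -2.971 -1.38
v -4.408 -1.739 -0.807
v -2.864 -3.385 -0.967
v -4.569 -2.152 -0.394
v -2.793 -3.554 -0.39
v -4.497 -2.322 0.183
v -2.517 -3.415 0.131
v -4.222 -2.183 0.704
v -2.142 -3.021 0.397
v -3.847 -1.788 0.97
f 1 12 6
f 1 6 2
f 1 2 8
f 1 8 11
f 1 11 12
f 2 6 10
f 6 12 5
f 12 11 3
f 11 8 7
f 8 2 9
f 4 10 5
f 4 5 3
f 4 3 7
f 4 7 9
f 4 9 10
f 5 10 6
f 3 5 12
f 7 3 11
f 9 7 8
f 10 9 2
f 14 13 17
f 14 17 15
f 15 17 18
f 15 18 16
f 17 13 19
f 17 19 18
f 18 19 20
f 18 20 16
f 19 13 21
f 19 21 20
f 20 21 22
f 20 22 16
f 21 13 23
f 21 23 22
f 22 23 24
f 22 24 16
f 23 13 25
f 23 25 24
f 24 25 26
f 24 26 16
f 25 13 27
f 25 27 26
f 26 27 28
f 26 28 16
f 27 13 29
f 27 29 28
f 28 29 30
f 28 30 16
f 29 13 31
f 29 31 30
f 30 31 32
f 30 32 16
f 31 13 33
f 31 33 32
f 32 33 34
f 32 34 16
f 33 13 35
f 33 35 34
f 34 35 36
f 34 36 16
f 35 13 37
f 35 37 36
f 36 37 38
f 36 38 16
f 37 13 39
f 37 39 38
f 38 39 40
f 38 40 16
f 39 13 14
f 39 14 40
f 40 14 15
f 40 15 16
f 42 41 45
f 42 45 43
f 43 45 46
f 43 46 44
f 45 41 47
f 45 47 46
f 46 47 48
f 46 48 44
f 47 41 49
f 47 49 48
f 48 49 50
f 48 50 44
f 49 41 51
f 49 51 50
f 50 51 52
f 50 52 44
f 51 41 53
f 51 53 52
f 52 53 54
f 52 54 44
f 53 41 55
f 53 55 54
f 54 55 56
f 54 56 44
f 55 41 57
f 55 57 56
f 56 57 58
f 56 58 44
f 57 41 59
f 57 59 58
f 58 59 60
f 58 60 44
f 59 41 61
f 59 61 60
f 60 61 62
f 60 62 44
f 61 41 42
f 61 42 62
f 62 42 43
f 62 43 44



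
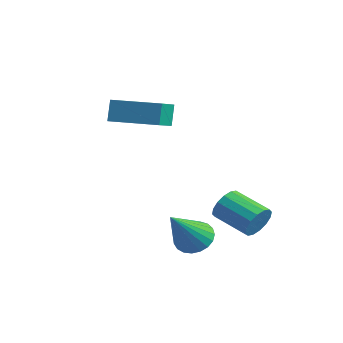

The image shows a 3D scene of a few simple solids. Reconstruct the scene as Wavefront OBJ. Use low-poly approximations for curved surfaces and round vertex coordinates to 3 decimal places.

v -2.599 0.286 0.154
v -2.812 0.58 1.054
v -3.219 1.342 -0.338
v -3.432 1.636 0.562
v -0.948 1.284 0.218
v -1.161 1.578 1.118
v -1.568 2.34 -0.274
v -1.781 2.634 0.626
v 1.537 0.816 -4.21
v 2.161 0.582 -4.576
v 1.923 -0.536 -2.69
v 2.274 0.817 -4.396
v 2.26 1.051 -4.184
v 2.12 1.244 -3.977
v 1.88 1.363 -3.81
v 1.581 1.388 -3.712
v 1.274 1.314 -3.7
v 1.012 1.154 -3.777
v 0.842 0.935 -3.928
v 0.792 0.695 -4.128
v 0.87 0.477 -4.342
v 1.064 0.317 -4.534
v 1.34 0.243 -4.669
v 1.65 0.269 -4.725
v 1.941 0.388 -4.692
v 2.011 3.335 -4.082
v 2.28 3.031 -3.512
v 0.858 2.722 -3.007
v 0.589 3.025 -3.578
v 2.236 3.379 -3.421
v 0.814 3.07 -2.916
v 2.132 3.716 -3.508
v 0.711 3.406 -3.003
v 1.996 3.95 -3.748
v 0.574 3.64 -3.243
v 1.863 4.019 -4.078
v 0.442 3.709 -3.573
v 1.77 3.905 -4.41
v 0.349 3.596 -3.905
v 1.742 3.638 -4.653
v 0.32 3.329 -4.148
v 1.786 3.29 -4.744
v 0.364 2.981 -4.239
v 1.889 2.954 -4.657
v 0.468 2.644 -4.152
v 2.026 2.72 -4.417
v 0.604 2.41 -3.912
v 2.158 2.651 -4.087
v 0.737 2.341 -3.582
v 2.251 2.764 -3.755
v 0.83 2.455 -3.25
f 2 4 1
f 5 2 1
f 1 4 3
f 3 5 1
f 2 8 4
f 6 2 5
f 6 8 2
f 4 8 3
f 7 5 3
f 3 8 7
f 7 6 5
f 8 6 7
f 10 9 12
f 10 12 11
f 12 9 13
f 12 13 11
f 13 9 14
f 13 14 11
f 14 9 15
f 14 15 11
f 15 9 16
f 15 16 11
f 16 9 17
f 16 17 11
f 17 9 18
f 17 18 11
f 18 9 19
f 18 19 11
f 19 9 20
f 19 20 11
f 20 9 21
f 20 21 11
f 21 9 22
f 21 22 11
f 22 9 23
f 22 23 11
f 23 9 24
f 23 24 11
f 24 9 25
f 24 25 11
f 25 9 10
f 25 10 11
f 27 26 30
f 27 30 28
f 28 30 31
f 28 31 29
f 30 26 32
f 30 32 31
f 31 32 33
f 31 33 29
f 32 26 34
f 32 34 33
f 33 34 35
f 33 35 29
f 34 26 36
f 34 36 35
f 35 36 37
f 35 37 29
f 36 26 38
f 36 38 37
f 37 38 39
f 37 39 29
f 38 26 40
f 38 40 39
f 39 40 41
f 39 41 29
f 40 26 42
f 40 42 41
f 41 42 43
f 41 43 29
f 42 26 44
f 42 44 43
f 43 44 45
f 43 45 29
f 44 26 46
f 44 46 45
f 45 46 47
f 45 47 29
f 46 26 48
f 46 48 47
f 47 48 49
f 47 49 29
f 48 26 50
f 48 50 49
f 49 50 51
f 49 51 29
f 50 26 27
f 50 27 51
f 51 27 28
f 51 28 29



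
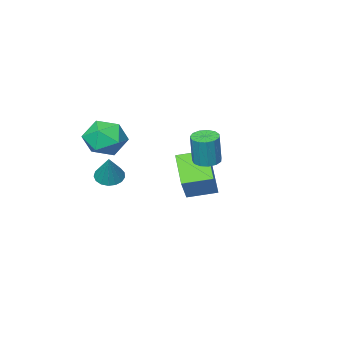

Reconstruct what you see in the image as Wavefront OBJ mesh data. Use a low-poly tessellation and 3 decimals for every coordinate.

v -1.842 -2.047 -2.539
v -2.67 -3.603 -1.256
v -3.193 -1.053 -2.204
v -4.021 -2.609 -0.922
v -0.859 -1.251 -0.938
v -1.687 -2.807 0.344
v -2.21 -0.257 -0.604
v -3.038 -1.813 0.679
v 2.427 -1.326 3.132
v 3.367 -1.282 2.292
v 3.553 -2.538 4.328
v 4.493 -2.494 3.488
v 4.191 -1.464 4.151
v 3.495 -0.715 3.412
v 3.425 -3.105 3.208
v 2.729 -2.356 2.469
v 3.984 -2.381 2.339
v 4.457 -1.367 2.921
v 2.463 -2.453 3.699
v 2.936 -1.439 4.281
v 2.239 -3.286 -0.202
v 2.933 -3.064 -0.556
v 2.821 -2.514 1.422
v 2.698 -2.762 -0.615
v 2.358 -2.58 -0.58
v 1.99 -2.559 -0.459
v 1.68 -2.705 -0.278
v 1.498 -2.984 -0.08
v 1.485 -3.332 0.09
v 1.645 -3.67 0.193
v 1.942 -3.92 0.205
v 2.306 -4.024 0.125
v 2.655 -3.959 -0.031
v 2.909 -3.741 -0.226
v 3.01 -3.418 -0.415
v 0.549 2.598 2.548
v 1.208 2.889 2.426
v 1.469 3.033 4.191
v 0.811 2.742 4.312
v 0.943 3.203 2.44
v 1.204 3.348 4.205
v 0.553 3.325 2.487
v 0.814 3.47 4.252
v 0.162 3.216 2.554
v 0.423 3.361 4.319
v -0.106 2.911 2.619
v 0.155 3.056 4.384
v -0.166 2.506 2.661
v 0.095 2.651 4.426
v 0.001 2.131 2.667
v 0.262 2.275 4.432
v 0.342 1.903 2.635
v 0.604 2.048 4.4
v 0.749 1.896 2.576
v 1.011 2.041 4.34
v 1.093 2.112 2.507
v 1.354 2.257 4.272
v 1.264 2.482 2.451
v 1.525 2.627 4.216
f 2 4 1
f 5 2 1
f 1 4 3
f 3 5 1
f 2 8 4
f 6 2 5
f 6 8 2
f 4 8 3
f 7 5 3
f 3 8 7
f 7 6 5
f 8 6 7
f 9 20 14
f 9 14 10
f 9 10 16
f 9 16 19
f 9 19 20
f 10 14 18
f 14 20 13
f 20 19 11
f 19 16 15
f 16 10 17
f 12 18 13
f 12 13 11
f 12 11 15
f 12 15 17
f 12 17 18
f 13 18 14
f 11 13 20
f 15 11 19
f 17 15 16
f 18 17 10
f 22 21 24
f 22 24 23
f 24 21 25
f 24 25 23
f 25 21 26
f 25 26 23
f 26 21 27
f 26 27 23
f 27 21 28
f 27 28 23
f 28 21 29
f 28 29 23
f 29 21 30
f 29 30 23
f 30 21 31
f 30 31 23
f 31 21 32
f 31 32 23
f 32 21 33
f 32 33 23
f 33 21 34
f 33 34 23
f 34 21 35
f 34 35 23
f 35 21 22
f 35 22 23
f 37 36 40
f 37 40 38
f 38 40 41
f 38 41 39
f 40 36 42
f 40 42 41
f 41 42 43
f 41 43 39
f 42 36 44
f 42 44 43
f 43 44 45
f 43 45 39
f 44 36 46
f 44 46 45
f 45 46 47
f 45 47 39
f 46 36 48
f 46 48 47
f 47 48 49
f 47 49 39
f 48 36 50
f 48 50 49
f 49 50 51
f 49 51 39
f 50 36 52
f 50 52 51
f 51 52 53
f 51 53 39
f 52 36 54
f 52 54 53
f 53 54 55
f 53 55 39
f 54 36 56
f 54 56 55
f 55 56 57
f 55 57 39
f 56 36 58
f 56 58 57
f 57 58 59
f 57 59 39
f 58 36 37
f 58 37 59
f 59 37 38
f 59 38 39



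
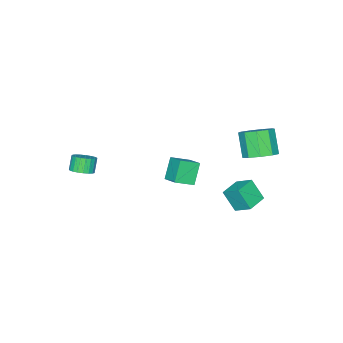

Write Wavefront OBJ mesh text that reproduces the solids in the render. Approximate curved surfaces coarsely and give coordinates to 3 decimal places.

v 3.719 -3.87 -1.013
v 4.386 -3.928 -0.652
v 3.887 -4.147 0.234
v 3.221 -4.09 -0.127
v 4.317 -3.622 -0.615
v 3.818 -3.841 0.271
v 4.145 -3.358 -0.646
v 3.646 -3.578 0.239
v 3.899 -3.184 -0.742
v 3.401 -3.403 0.144
v 3.623 -3.128 -0.884
v 3.124 -3.347 0.002
v 3.363 -3.2 -1.048
v 2.864 -3.419 -0.162
v 3.164 -3.389 -1.206
v 2.666 -3.608 -0.32
v 3.062 -3.66 -1.331
v 2.563 -3.879 -0.445
v 3.073 -3.968 -1.401
v 2.574 -4.187 -0.515
v 3.196 -4.259 -1.404
v 2.698 -4.479 -0.518
v 3.41 -4.483 -1.339
v 2.911 -4.702 -0.453
v 3.677 -4.601 -1.218
v 3.178 -4.82 -0.332
v 3.951 -4.593 -1.061
v 3.452 -4.812 -0.175
v 4.185 -4.459 -0.896
v 3.687 -4.679 -0.01
v 4.339 -4.224 -0.751
v 3.84 -4.443 0.134
v -2.988 4.084 0.38
v -2.159 3.393 0.344
v -2.803 2.545 1.783
v -3.632 3.236 1.82
v -1.985 3.974 0.764
v -2.628 3.126 2.204
v -2.28 4.607 1.005
v -2.923 3.759 2.445
v -2.907 4.995 0.954
v -3.55 4.147 2.393
v -3.571 4.957 0.634
v -4.215 4.109 2.073
v -3.963 4.51 0.196
v -4.607 3.662 1.635
v -3.899 3.864 -0.156
v -4.543 3.016 1.283
v -3.409 3.321 -0.257
v -4.052 2.473 1.182
v -2.722 3.135 -0.06
v -3.365 2.287 1.379
v -3.639 2.793 -4.843
v -3.544 1.914 -3.545
v -3.673 3.909 -4.084
v -3.578 3.03 -2.787
v -2.242 2.87 -4.893
v -2.147 1.991 -3.596
v -2.276 3.986 -4.135
v -2.181 3.107 -2.837
v 1.488 2.451 1.958
v 2.463 1.833 2.487
v 1.874 3.5 2.473
v 2.849 2.881 3.001
v 2.331 2.739 0.739
v 3.306 2.12 1.267
v 2.717 3.787 1.253
v 3.692 3.169 1.782
f 2 1 5
f 2 5 3
f 3 5 6
f 3 6 4
f 5 1 7
f 5 7 6
f 6 7 8
f 6 8 4
f 7 1 9
f 7 9 8
f 8 9 10
f 8 10 4
f 9 1 11
f 9 11 10
f 10 11 12
f 10 12 4
f 11 1 13
f 11 13 12
f 12 13 14
f 12 14 4
f 13 1 15
f 13 15 14
f 14 15 16
f 14 16 4
f 15 1 17
f 15 17 16
f 16 17 18
f 16 18 4
f 17 1 19
f 17 19 18
f 18 19 20
f 18 20 4
f 19 1 21
f 19 21 20
f 20 21 22
f 20 22 4
f 21 1 23
f 21 23 22
f 22 23 24
f 22 24 4
f 23 1 25
f 23 25 24
f 24 25 26
f 24 26 4
f 25 1 27
f 25 27 26
f 26 27 28
f 26 28 4
f 27 1 29
f 27 29 28
f 28 29 30
f 28 30 4
f 29 1 31
f 29 31 30
f 30 31 32
f 30 32 4
f 31 1 2
f 31 2 32
f 32 2 3
f 32 3 4
f 34 33 37
f 34 37 35
f 35 37 38
f 35 38 36
f 37 33 39
f 37 39 38
f 38 39 40
f 38 40 36
f 39 33 41
f 39 41 40
f 40 41 42
f 40 42 36
f 41 33 43
f 41 43 42
f 42 43 44
f 42 44 36
f 43 33 45
f 43 45 44
f 44 45 46
f 44 46 36
f 45 33 47
f 45 47 46
f 46 47 48
f 46 48 36
f 47 33 49
f 47 49 48
f 48 49 50
f 48 50 36
f 49 33 51
f 49 51 50
f 50 51 52
f 50 52 36
f 51 33 34
f 51 34 52
f 52 34 35
f 52 35 36
f 54 56 53
f 57 54 53
f 53 56 55
f 55 57 53
f 54 60 56
f 58 54 57
f 58 60 54
f 56 60 55
f 59 57 55
f 55 60 59
f 59 58 57
f 60 58 59
f 62 64 61
f 65 62 61
f 61 64 63
f 63 65 61
f 62 68 64
f 66 62 65
f 66 68 62
f 64 68 63
f 67 65 63
f 63 68 67
f 67 66 65
f 68 66 67



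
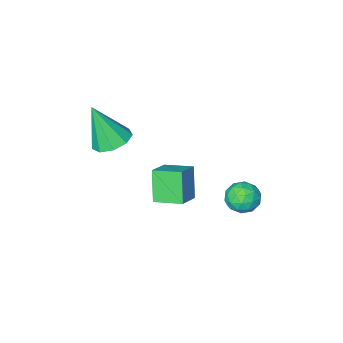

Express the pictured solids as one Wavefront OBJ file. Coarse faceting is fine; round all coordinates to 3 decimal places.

v -0.207 -1.081 -2.016
v -0.576 -1.778 -0.659
v -1.022 -0.084 -1.726
v -1.391 -0.781 -0.369
v 0.731 -0.479 -1.451
v 0.362 -1.176 -0.094
v -0.084 0.518 -1.161
v -0.453 -0.179 0.196
v 2.216 -1.105 2.812
v 3 -0.697 2.714
v 2.764 -1.715 4.668
v 2.595 -0.314 2.959
v 2.013 -0.301 3.135
v 1.525 -0.665 3.16
v 1.361 -1.234 3.022
v 1.596 -1.743 2.785
v 2.122 -1.954 2.561
v 2.691 -1.767 2.454
v 3.038 -1.27 2.514
v -2.536 2.325 0.057
v -2.147 2.809 -0.445
v -1.753 1.351 -0.275
v -1.364 1.835 -0.777
v -1.301 1.944 0.012
v -1.785 2.546 0.217
v -2.115 1.614 -0.937
v -2.599 2.216 -0.732
v -1.887 2.37 -1.06
v -1.384 2.574 -0.473
v -2.516 1.586 -0.247
v -2.013 1.79 0.34
v -2.41 2.652 -0.165
v -1.49 1.508 -0.555
v -1.453 1.572 -0.092
v -1.224 1.856 -0.387
v -2.197 2.498 0.225
v -1.969 2.783 -0.071
v -1.472 2.274 0.198
v -1.931 1.377 -0.649
v -1.703 1.662 -0.945
v -2.676 2.304 -0.333
v -2.447 2.588 -0.628
v -2.428 1.886 -0.918
v -2.028 2.679 -0.821
v -1.568 2.107 -1.017
v -2.01 1.976 -1.111
v -2.294 2.33 -0.99
v -1.733 2.799 -0.477
v -1.273 2.227 -0.672
v -1.236 2.291 -0.208
v -1.52 2.644 -0.087
v -1.58 2.541 -0.838
v -2.627 1.933 -0.048
v -2.167 1.361 -0.243
v -2.38 1.516 -0.633
v -2.664 1.869 -0.512
v -2.332 2.053 0.297
v -1.872 1.481 0.101
v -1.606 1.83 0.27
v -1.89 2.184 0.391
v -2.32 1.619 0.118
f 2 4 1
f 5 2 1
f 1 4 3
f 3 5 1
f 2 8 4
f 6 2 5
f 6 8 2
f 4 8 3
f 7 5 3
f 3 8 7
f 7 6 5
f 8 6 7
f 10 9 12
f 10 12 11
f 12 9 13
f 12 13 11
f 13 9 14
f 13 14 11
f 14 9 15
f 14 15 11
f 15 9 16
f 15 16 11
f 16 9 17
f 16 17 11
f 17 9 18
f 17 18 11
f 18 9 19
f 18 19 11
f 19 9 10
f 19 10 11
f 20 57 36
f 57 31 60
f 36 60 25
f 57 60 36
f 20 36 32
f 36 25 37
f 32 37 21
f 36 37 32
f 20 32 41
f 32 21 42
f 41 42 27
f 32 42 41
f 20 41 53
f 41 27 56
f 53 56 30
f 41 56 53
f 20 53 57
f 53 30 61
f 57 61 31
f 53 61 57
f 21 37 48
f 37 25 51
f 48 51 29
f 37 51 48
f 25 60 38
f 60 31 59
f 38 59 24
f 60 59 38
f 31 61 58
f 61 30 54
f 58 54 22
f 61 54 58
f 30 56 55
f 56 27 43
f 55 43 26
f 56 43 55
f 27 42 47
f 42 21 44
f 47 44 28
f 42 44 47
f 23 49 35
f 49 29 50
f 35 50 24
f 49 50 35
f 23 35 33
f 35 24 34
f 33 34 22
f 35 34 33
f 23 33 40
f 33 22 39
f 40 39 26
f 33 39 40
f 23 40 45
f 40 26 46
f 45 46 28
f 40 46 45
f 23 45 49
f 45 28 52
f 49 52 29
f 45 52 49
f 24 50 38
f 50 29 51
f 38 51 25
f 50 51 38
f 22 34 58
f 34 24 59
f 58 59 31
f 34 59 58
f 26 39 55
f 39 22 54
f 55 54 30
f 39 54 55
f 28 46 47
f 46 26 43
f 47 43 27
f 46 43 47
f 29 52 48
f 52 28 44
f 48 44 21
f 52 44 48



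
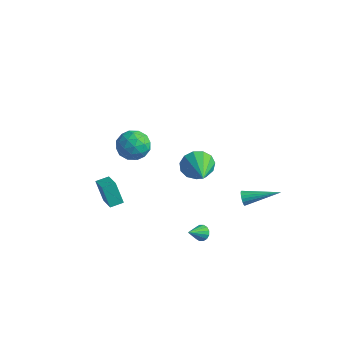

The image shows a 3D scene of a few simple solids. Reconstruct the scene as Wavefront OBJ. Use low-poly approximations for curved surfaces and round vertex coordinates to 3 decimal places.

v 2.679 2.059 -2.513
v 2.921 1.95 -2.938
v 4.301 3.361 -1.927
v 2.799 2.128 -2.994
v 2.653 2.291 -2.955
v 2.513 2.409 -2.829
v 2.406 2.458 -2.64
v 2.352 2.427 -2.426
v 2.364 2.324 -2.23
v 2.438 2.168 -2.089
v 2.56 1.991 -2.033
v 2.706 1.827 -2.071
v 2.846 1.709 -2.197
v 2.953 1.661 -2.386
v 3.006 1.691 -2.6
v 2.995 1.794 -2.797
v 3.347 -2.387 -1.84
v 3.693 -2.645 -2.13
v 3.213 -3.353 -1.14
v 3.838 -2.526 -1.937
v 3.852 -2.369 -1.719
v 3.73 -2.217 -1.533
v 3.506 -2.111 -1.429
v 3.239 -2.079 -1.435
v 3 -2.129 -1.55
v 2.855 -2.249 -1.743
v 2.841 -2.405 -1.961
v 2.963 -2.557 -2.147
v 3.188 -2.663 -2.251
v 3.455 -2.695 -2.245
v -1.648 -1.986 3.264
v -0.809 -1.963 3.825
v -1.371 -3.557 2.915
v -0.532 -3.534 3.476
v -1.437 -3.468 3.918
v -1.608 -2.497 4.134
v -0.572 -3.023 2.606
v -0.743 -2.052 2.822
v -0.144 -2.604 3.418
v -0.678 -2.878 4.229
v -1.502 -2.642 2.511
v -2.036 -2.916 3.322
v -1.253 -1.836 3.575
v -0.927 -3.684 3.165
v -1.459 -3.645 3.425
v -0.966 -3.631 3.754
v -1.723 -2.15 3.757
v -1.229 -2.137 4.087
v -1.598 -3.021 4.141
v -0.951 -3.383 2.653
v -0.457 -3.37 2.983
v -1.214 -1.889 2.986
v -0.721 -1.875 3.315
v -0.582 -2.499 2.599
v -0.369 -2.199 3.666
v -0.206 -3.123 3.46
v -0.229 -2.823 2.949
v -0.33 -2.252 3.076
v -0.683 -2.361 4.142
v -0.52 -3.284 3.937
v -1.052 -3.245 4.197
v -1.153 -2.675 4.324
v -0.292 -2.738 3.903
v -1.66 -2.236 2.803
v -1.497 -3.159 2.598
v -1.027 -2.845 2.416
v -1.128 -2.275 2.543
v -1.974 -2.397 3.28
v -1.811 -3.321 3.074
v -1.85 -3.268 3.664
v -1.951 -2.697 3.791
v -1.888 -2.782 2.837
v -4.225 -1.837 -4.123
v -4.883 -1.745 -2.823
v -3.852 -1.12 -3.985
v -4.511 -1.028 -2.685
v -3.049 -2.572 -3.475
v -3.708 -2.48 -2.175
v -2.677 -1.855 -3.337
v -3.335 -1.763 -2.037
v 2.761 -2.073 3.471
v 3.268 -1.943 2.679
v 4.259 -3.427 4.209
v 3.434 -1.571 3.026
v 3.385 -1.358 3.515
v 3.139 -1.372 3.99
v 2.772 -1.609 4.3
v 2.402 -1.993 4.347
v 2.146 -2.402 4.116
v 2.085 -2.707 3.681
v 2.239 -2.81 3.178
v 2.558 -2.68 2.769
v 2.942 -2.357 2.583
f 2 1 4
f 2 4 3
f 4 1 5
f 4 5 3
f 5 1 6
f 5 6 3
f 6 1 7
f 6 7 3
f 7 1 8
f 7 8 3
f 8 1 9
f 8 9 3
f 9 1 10
f 9 10 3
f 10 1 11
f 10 11 3
f 11 1 12
f 11 12 3
f 12 1 13
f 12 13 3
f 13 1 14
f 13 14 3
f 14 1 15
f 14 15 3
f 15 1 16
f 15 16 3
f 16 1 2
f 16 2 3
f 18 17 20
f 18 20 19
f 20 17 21
f 20 21 19
f 21 17 22
f 21 22 19
f 22 17 23
f 22 23 19
f 23 17 24
f 23 24 19
f 24 17 25
f 24 25 19
f 25 17 26
f 25 26 19
f 26 17 27
f 26 27 19
f 27 17 28
f 27 28 19
f 28 17 29
f 28 29 19
f 29 17 30
f 29 30 19
f 30 17 18
f 30 18 19
f 31 68 47
f 68 42 71
f 47 71 36
f 68 71 47
f 31 47 43
f 47 36 48
f 43 48 32
f 47 48 43
f 31 43 52
f 43 32 53
f 52 53 38
f 43 53 52
f 31 52 64
f 52 38 67
f 64 67 41
f 52 67 64
f 31 64 68
f 64 41 72
f 68 72 42
f 64 72 68
f 32 48 59
f 48 36 62
f 59 62 40
f 48 62 59
f 36 71 49
f 71 42 70
f 49 70 35
f 71 70 49
f 42 72 69
f 72 41 65
f 69 65 33
f 72 65 69
f 41 67 66
f 67 38 54
f 66 54 37
f 67 54 66
f 38 53 58
f 53 32 55
f 58 55 39
f 53 55 58
f 34 60 46
f 60 40 61
f 46 61 35
f 60 61 46
f 34 46 44
f 46 35 45
f 44 45 33
f 46 45 44
f 34 44 51
f 44 33 50
f 51 50 37
f 44 50 51
f 34 51 56
f 51 37 57
f 56 57 39
f 51 57 56
f 34 56 60
f 56 39 63
f 60 63 40
f 56 63 60
f 35 61 49
f 61 40 62
f 49 62 36
f 61 62 49
f 33 45 69
f 45 35 70
f 69 70 42
f 45 70 69
f 37 50 66
f 50 33 65
f 66 65 41
f 50 65 66
f 39 57 58
f 57 37 54
f 58 54 38
f 57 54 58
f 40 63 59
f 63 39 55
f 59 55 32
f 63 55 59
f 74 76 73
f 77 74 73
f 73 76 75
f 75 77 73
f 74 80 76
f 78 74 77
f 78 80 74
f 76 80 75
f 79 77 75
f 75 80 79
f 79 78 77
f 80 78 79
f 82 81 84
f 82 84 83
f 84 81 85
f 84 85 83
f 85 81 86
f 85 86 83
f 86 81 87
f 86 87 83
f 87 81 88
f 87 88 83
f 88 81 89
f 88 89 83
f 89 81 90
f 89 90 83
f 90 81 91
f 90 91 83
f 91 81 92
f 91 92 83
f 92 81 93
f 92 93 83
f 93 81 82
f 93 82 83



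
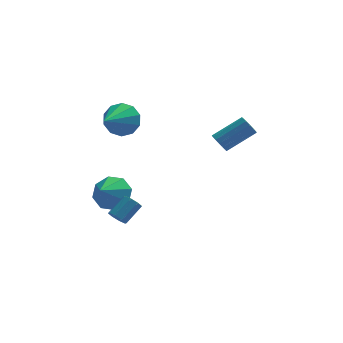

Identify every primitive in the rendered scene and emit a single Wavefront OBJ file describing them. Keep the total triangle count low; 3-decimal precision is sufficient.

v -1.318 3.078 3.217
v -0.839 2.491 2.611
v -2.202 1.482 4.063
v -0.503 2.565 3.102
v -0.478 2.834 3.637
v -0.774 3.197 4.012
v -1.278 3.514 4.083
v -1.797 3.664 3.824
v -2.133 3.59 3.333
v -2.158 3.321 2.798
v -1.862 2.958 2.423
v -1.358 2.641 2.352
v -1.744 -1.292 -0.654
v -1.394 -1.277 -1.038
v -0.666 -0.652 -0.351
v -1.016 -0.668 0.034
v -1.647 -0.97 -1.05
v -0.919 -0.345 -0.362
v -1.956 -0.852 -0.829
v -1.229 -0.227 -0.142
v -2.142 -0.992 -0.506
v -1.414 -0.367 0.182
v -2.094 -1.308 -0.269
v -1.366 -0.683 0.418
v -1.841 -1.615 -0.258
v -1.113 -0.99 0.43
v -1.531 -1.733 -0.478
v -0.804 -1.108 0.209
v -1.346 -1.593 -0.802
v -0.618 -0.968 -0.114
v -1.867 1.694 -0.919
v -0.953 1.506 -0.559
v -2.453 0.606 -0.001
v -1.322 2.043 -0.157
v -2.009 2.376 -0.202
v -2.614 2.309 -0.667
v -2.78 1.882 -1.28
v -2.412 1.345 -1.681
v -1.724 1.012 -1.636
v -1.12 1.079 -1.171
v 3.133 2.104 2.014
v 3.421 2.151 1.536
v 4.856 2.604 2.449
v 4.567 2.556 2.926
v 3.309 2.414 1.582
v 4.744 2.867 2.495
v 3.149 2.594 1.744
v 4.584 3.047 2.657
v 2.985 2.643 1.978
v 4.42 3.095 2.891
v 2.86 2.547 2.222
v 4.295 2.999 3.135
v 2.809 2.332 2.409
v 4.244 2.785 3.322
v 2.844 2.056 2.491
v 4.279 2.509 3.404
v 2.956 1.793 2.445
v 4.391 2.246 3.358
v 3.116 1.613 2.283
v 4.551 2.066 3.196
v 3.28 1.565 2.049
v 4.715 2.017 2.962
v 3.405 1.661 1.805
v 4.84 2.113 2.718
v 3.456 1.875 1.618
v 4.891 2.328 2.531
f 2 1 4
f 2 4 3
f 4 1 5
f 4 5 3
f 5 1 6
f 5 6 3
f 6 1 7
f 6 7 3
f 7 1 8
f 7 8 3
f 8 1 9
f 8 9 3
f 9 1 10
f 9 10 3
f 10 1 11
f 10 11 3
f 11 1 12
f 11 12 3
f 12 1 2
f 12 2 3
f 14 13 17
f 14 17 15
f 15 17 18
f 15 18 16
f 17 13 19
f 17 19 18
f 18 19 20
f 18 20 16
f 19 13 21
f 19 21 20
f 20 21 22
f 20 22 16
f 21 13 23
f 21 23 22
f 22 23 24
f 22 24 16
f 23 13 25
f 23 25 24
f 24 25 26
f 24 26 16
f 25 13 27
f 25 27 26
f 26 27 28
f 26 28 16
f 27 13 29
f 27 29 28
f 28 29 30
f 28 30 16
f 29 13 14
f 29 14 30
f 30 14 15
f 30 15 16
f 32 31 34
f 32 34 33
f 34 31 35
f 34 35 33
f 35 31 36
f 35 36 33
f 36 31 37
f 36 37 33
f 37 31 38
f 37 38 33
f 38 31 39
f 38 39 33
f 39 31 40
f 39 40 33
f 40 31 32
f 40 32 33
f 42 41 45
f 42 45 43
f 43 45 46
f 43 46 44
f 45 41 47
f 45 47 46
f 46 47 48
f 46 48 44
f 47 41 49
f 47 49 48
f 48 49 50
f 48 50 44
f 49 41 51
f 49 51 50
f 50 51 52
f 50 52 44
f 51 41 53
f 51 53 52
f 52 53 54
f 52 54 44
f 53 41 55
f 53 55 54
f 54 55 56
f 54 56 44
f 55 41 57
f 55 57 56
f 56 57 58
f 56 58 44
f 57 41 59
f 57 59 58
f 58 59 60
f 58 60 44
f 59 41 61
f 59 61 60
f 60 61 62
f 60 62 44
f 61 41 63
f 61 63 62
f 62 63 64
f 62 64 44
f 63 41 65
f 63 65 64
f 64 65 66
f 64 66 44
f 65 41 42
f 65 42 66
f 66 42 43
f 66 43 44



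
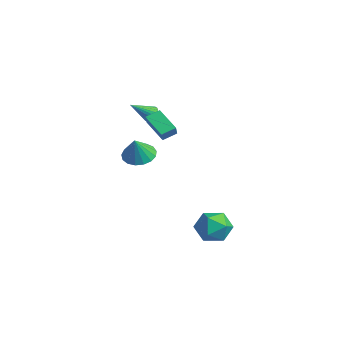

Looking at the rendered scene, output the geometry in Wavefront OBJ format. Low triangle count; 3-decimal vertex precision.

v -0.344 -3.153 1.622
v -1.851 -3.455 2.5
v -0.309 -2.246 1.993
v -1.816 -2.548 2.871
v 0.116 -3.452 2.309
v -1.391 -3.754 3.187
v 0.151 -2.545 2.68
v -1.356 -2.847 3.558
v -4.032 -2.955 -1.151
v -3.28 -3.547 -1.629
v -3.508 -3.485 0.331
v -3.049 -3.097 -1.55
v -3.044 -2.614 -1.379
v -3.264 -2.209 -1.156
v -3.661 -1.975 -0.932
v -4.143 -1.966 -0.758
v -4.599 -2.183 -0.675
v -4.926 -2.576 -0.7
v -5.047 -3.057 -0.829
v -4.936 -3.514 -1.032
v -4.618 -3.843 -1.262
v -4.166 -3.968 -1.467
v -3.683 -3.861 -1.6
v -3.54 -2.392 2.309
v -3.198 -2.089 2.714
v -3.54 -3.728 3.311
v -3.433 -2.032 2.79
v -3.686 -2.037 2.783
v -3.915 -2.103 2.694
v -4.078 -2.219 2.539
v -4.148 -2.365 2.344
v -4.113 -2.516 2.143
v -3.979 -2.645 1.971
v -3.769 -2.73 1.857
v -3.519 -2.757 1.821
v -3.273 -2.721 1.87
v -3.073 -2.627 1.995
v -2.953 -2.493 2.174
v -2.935 -2.341 2.377
v -3.022 -2.198 2.568
v 2.785 -1.089 -3.84
v 3.607 -1.229 -2.95
v 3.653 -2.531 -4.87
v 4.475 -2.671 -3.98
v 3.313 -2.99 -3.792
v 2.776 -2.098 -3.156
v 4.484 -1.662 -4.664
v 3.947 -0.77 -4.028
v 4.657 -1.583 -3.459
v 3.933 -2.404 -2.92
v 3.327 -1.356 -4.9
v 2.603 -2.177 -4.361
f 2 4 1
f 5 2 1
f 1 4 3
f 3 5 1
f 2 8 4
f 6 2 5
f 6 8 2
f 4 8 3
f 7 5 3
f 3 8 7
f 7 6 5
f 8 6 7
f 10 9 12
f 10 12 11
f 12 9 13
f 12 13 11
f 13 9 14
f 13 14 11
f 14 9 15
f 14 15 11
f 15 9 16
f 15 16 11
f 16 9 17
f 16 17 11
f 17 9 18
f 17 18 11
f 18 9 19
f 18 19 11
f 19 9 20
f 19 20 11
f 20 9 21
f 20 21 11
f 21 9 22
f 21 22 11
f 22 9 23
f 22 23 11
f 23 9 10
f 23 10 11
f 25 24 27
f 25 27 26
f 27 24 28
f 27 28 26
f 28 24 29
f 28 29 26
f 29 24 30
f 29 30 26
f 30 24 31
f 30 31 26
f 31 24 32
f 31 32 26
f 32 24 33
f 32 33 26
f 33 24 34
f 33 34 26
f 34 24 35
f 34 35 26
f 35 24 36
f 35 36 26
f 36 24 37
f 36 37 26
f 37 24 38
f 37 38 26
f 38 24 39
f 38 39 26
f 39 24 40
f 39 40 26
f 40 24 25
f 40 25 26
f 41 52 46
f 41 46 42
f 41 42 48
f 41 48 51
f 41 51 52
f 42 46 50
f 46 52 45
f 52 51 43
f 51 48 47
f 48 42 49
f 44 50 45
f 44 45 43
f 44 43 47
f 44 47 49
f 44 49 50
f 45 50 46
f 43 45 52
f 47 43 51
f 49 47 48
f 50 49 42



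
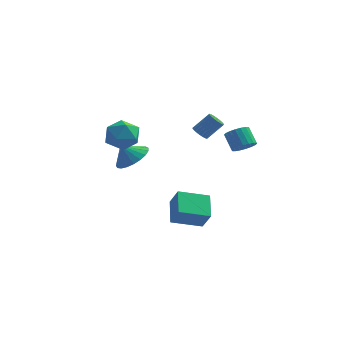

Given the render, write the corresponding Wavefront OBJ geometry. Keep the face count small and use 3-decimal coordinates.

v 2.87 2.074 1.155
v 3.479 2.149 1.49
v 2.96 2.741 2.301
v 2.35 2.666 1.965
v 3.472 2.399 1.304
v 2.952 2.99 2.114
v 3.345 2.584 1.087
v 2.826 3.175 1.898
v 3.124 2.668 0.884
v 2.605 3.259 1.695
v 2.853 2.634 0.735
v 2.333 3.226 1.546
v 2.585 2.49 0.669
v 2.065 3.081 1.479
v 2.373 2.263 0.699
v 1.854 2.855 1.509
v 2.26 1.999 0.819
v 1.741 2.591 1.63
v 2.268 1.75 1.006
v 1.748 2.341 1.816
v 2.394 1.565 1.222
v 1.875 2.156 2.033
v 2.615 1.481 1.425
v 2.096 2.072 2.236
v 2.887 1.514 1.574
v 2.367 2.106 2.385
v 3.155 1.659 1.641
v 2.635 2.25 2.451
v 3.366 1.885 1.611
v 2.847 2.477 2.421
v -2.344 -1.762 3.673
v -1.724 -2.444 3.261
v -3.136 -2.956 4.459
v -2.516 -3.638 4.047
v -2.166 -2.989 4.737
v -1.677 -2.251 4.251
v -3.183 -3.149 3.469
v -2.694 -2.411 2.983
v -2.243 -3.301 3.135
v -1.614 -3.202 3.919
v -3.246 -2.198 3.801
v -2.617 -2.099 4.585
v 0.501 2.17 1.871
v 0.813 1.765 1.776
v 1.611 2.165 2.694
v 1.299 2.57 2.789
v 0.892 1.915 1.642
v 1.69 2.315 2.559
v 0.903 2.11 1.548
v 1.701 2.509 2.465
v 0.845 2.314 1.509
v 1.643 2.714 2.426
v 0.727 2.494 1.533
v 1.525 2.894 2.451
v 0.57 2.618 1.616
v 1.369 3.017 2.533
v 0.401 2.664 1.743
v 1.2 3.064 2.66
v 0.25 2.625 1.892
v 1.048 3.025 2.809
v 0.141 2.507 2.037
v 0.94 2.907 2.954
v 0.095 2.331 2.154
v 0.893 2.731 3.071
v 0.119 2.127 2.222
v 0.917 2.527 3.139
v 0.209 1.931 2.229
v 1.007 2.331 3.147
v 0.35 1.776 2.175
v 1.148 2.176 3.092
v 0.516 1.689 2.068
v 1.314 2.089 2.985
v 0.68 1.685 1.927
v 1.478 2.085 2.844
v -0.453 -0.671 -3.328
v -0.774 0.682 -2.599
v 1.105 -0.038 -3.814
v 0.783 1.314 -3.085
v 0.077 -1.134 -2.235
v -0.245 0.218 -1.506
v 1.634 -0.502 -2.721
v 1.313 0.851 -1.992
v -3.167 2.418 -0.462
v -2.536 1.625 -0.15
v -3.773 2.282 0.422
v -2.343 1.974 0.036
v -2.292 2.4 0.136
v -2.392 2.829 0.133
v -2.626 3.187 0.027
v -2.954 3.412 -0.163
v -3.319 3.465 -0.405
v -3.657 3.337 -0.657
v -3.91 3.05 -0.875
v -4.035 2.653 -1.022
v -4.01 2.216 -1.071
v -3.839 1.814 -1.016
v -3.552 1.516 -0.864
v -3.198 1.374 -0.643
v -2.839 1.412 -0.391
f 2 1 5
f 2 5 3
f 3 5 6
f 3 6 4
f 5 1 7
f 5 7 6
f 6 7 8
f 6 8 4
f 7 1 9
f 7 9 8
f 8 9 10
f 8 10 4
f 9 1 11
f 9 11 10
f 10 11 12
f 10 12 4
f 11 1 13
f 11 13 12
f 12 13 14
f 12 14 4
f 13 1 15
f 13 15 14
f 14 15 16
f 14 16 4
f 15 1 17
f 15 17 16
f 16 17 18
f 16 18 4
f 17 1 19
f 17 19 18
f 18 19 20
f 18 20 4
f 19 1 21
f 19 21 20
f 20 21 22
f 20 22 4
f 21 1 23
f 21 23 22
f 22 23 24
f 22 24 4
f 23 1 25
f 23 25 24
f 24 25 26
f 24 26 4
f 25 1 27
f 25 27 26
f 26 27 28
f 26 28 4
f 27 1 29
f 27 29 28
f 28 29 30
f 28 30 4
f 29 1 2
f 29 2 30
f 30 2 3
f 30 3 4
f 31 42 36
f 31 36 32
f 31 32 38
f 31 38 41
f 31 41 42
f 32 36 40
f 36 42 35
f 42 41 33
f 41 38 37
f 38 32 39
f 34 40 35
f 34 35 33
f 34 33 37
f 34 37 39
f 34 39 40
f 35 40 36
f 33 35 42
f 37 33 41
f 39 37 38
f 40 39 32
f 44 43 47
f 44 47 45
f 45 47 48
f 45 48 46
f 47 43 49
f 47 49 48
f 48 49 50
f 48 50 46
f 49 43 51
f 49 51 50
f 50 51 52
f 50 52 46
f 51 43 53
f 51 53 52
f 52 53 54
f 52 54 46
f 53 43 55
f 53 55 54
f 54 55 56
f 54 56 46
f 55 43 57
f 55 57 56
f 56 57 58
f 56 58 46
f 57 43 59
f 57 59 58
f 58 59 60
f 58 60 46
f 59 43 61
f 59 61 60
f 60 61 62
f 60 62 46
f 61 43 63
f 61 63 62
f 62 63 64
f 62 64 46
f 63 43 65
f 63 65 64
f 64 65 66
f 64 66 46
f 65 43 67
f 65 67 66
f 66 67 68
f 66 68 46
f 67 43 69
f 67 69 68
f 68 69 70
f 68 70 46
f 69 43 71
f 69 71 70
f 70 71 72
f 70 72 46
f 71 43 73
f 71 73 72
f 72 73 74
f 72 74 46
f 73 43 44
f 73 44 74
f 74 44 45
f 74 45 46
f 76 78 75
f 79 76 75
f 75 78 77
f 77 79 75
f 76 82 78
f 80 76 79
f 80 82 76
f 78 82 77
f 81 79 77
f 77 82 81
f 81 80 79
f 82 80 81
f 84 83 86
f 84 86 85
f 86 83 87
f 86 87 85
f 87 83 88
f 87 88 85
f 88 83 89
f 88 89 85
f 89 83 90
f 89 90 85
f 90 83 91
f 90 91 85
f 91 83 92
f 91 92 85
f 92 83 93
f 92 93 85
f 93 83 94
f 93 94 85
f 94 83 95
f 94 95 85
f 95 83 96
f 95 96 85
f 96 83 97
f 96 97 85
f 97 83 98
f 97 98 85
f 98 83 99
f 98 99 85
f 99 83 84
f 99 84 85

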